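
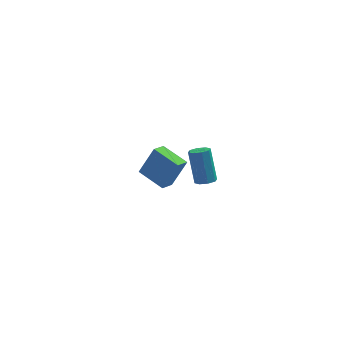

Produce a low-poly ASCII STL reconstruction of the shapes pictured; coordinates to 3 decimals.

solid 
facet normal -0.559 -0.759 0.334
outer loop
vertex 2.937 3.114 -2.21
vertex 1.653 4.284 -1.703
vertex 2.08 2.953 -4.01
endloop
endfacet
facet normal 0.710 -0.646 -0.280
outer loop
vertex 2.627 3.696 -4.337
vertex 2.937 3.114 -2.21
vertex 2.08 2.953 -4.01
endloop
endfacet
facet normal -0.558 -0.759 0.335
outer loop
vertex 2.08 2.953 -4.01
vertex 1.653 4.284 -1.703
vertex 0.795 4.122 -3.502
endloop
endfacet
facet normal -0.429 -0.080 -0.900
outer loop
vertex 0.795 4.122 -3.502
vertex 2.627 3.696 -4.337
vertex 2.08 2.953 -4.01
endloop
endfacet
facet normal 0.429 0.080 0.900
outer loop
vertex 2.937 3.114 -2.21
vertex 2.2 5.027 -2.03
vertex 1.653 4.284 -1.703
endloop
endfacet
facet normal 0.710 -0.646 -0.280
outer loop
vertex 3.485 3.858 -2.538
vertex 2.937 3.114 -2.21
vertex 2.627 3.696 -4.337
endloop
endfacet
facet normal 0.429 0.081 0.900
outer loop
vertex 3.485 3.858 -2.538
vertex 2.2 5.027 -2.03
vertex 2.937 3.114 -2.21
endloop
endfacet
facet normal -0.710 0.646 0.280
outer loop
vertex 1.653 4.284 -1.703
vertex 2.2 5.027 -2.03
vertex 0.795 4.122 -3.502
endloop
endfacet
facet normal -0.429 -0.081 -0.900
outer loop
vertex 1.343 4.866 -3.83
vertex 2.627 3.696 -4.337
vertex 0.795 4.122 -3.502
endloop
endfacet
facet normal -0.710 0.646 0.280
outer loop
vertex 0.795 4.122 -3.502
vertex 2.2 5.027 -2.03
vertex 1.343 4.866 -3.83
endloop
endfacet
facet normal 0.559 0.759 -0.335
outer loop
vertex 1.343 4.866 -3.83
vertex 3.485 3.858 -2.538
vertex 2.627 3.696 -4.337
endloop
endfacet
facet normal 0.559 0.759 -0.334
outer loop
vertex 2.2 5.027 -2.03
vertex 3.485 3.858 -2.538
vertex 1.343 4.866 -3.83
endloop
endfacet
facet normal 0.153 -0.387 -0.909
outer loop
vertex 4.602 -3.704 1.93
vertex 4.133 -3.41 1.726
vertex 4.709 -3.295 1.774
endloop
endfacet
facet normal 0.959 -0.163 0.230
outer loop
vertex 4.602 -3.704 1.93
vertex 4.709 -3.295 1.774
vertex 4.296 -2.925 3.758
endloop
endfacet
facet normal 0.959 -0.164 0.230
outer loop
vertex 4.296 -2.925 3.758
vertex 4.709 -3.295 1.774
vertex 4.404 -2.515 3.601
endloop
endfacet
facet normal -0.151 0.388 0.909
outer loop
vertex 4.296 -2.925 3.758
vertex 4.404 -2.515 3.601
vertex 3.827 -2.63 3.554
endloop
endfacet
facet normal 0.153 -0.388 -0.909
outer loop
vertex 4.709 -3.295 1.774
vertex 4.133 -3.41 1.726
vertex 4.48 -2.952 1.589
endloop
endfacet
facet normal 0.849 0.523 -0.081
outer loop
vertex 4.709 -3.295 1.774
vertex 4.48 -2.952 1.589
vertex 4.404 -2.515 3.601
endloop
endfacet
facet normal 0.847 0.525 -0.082
outer loop
vertex 4.404 -2.515 3.601
vertex 4.48 -2.952 1.589
vertex 4.174 -2.173 3.417
endloop
endfacet
facet normal -0.151 0.387 0.909
outer loop
vertex 4.404 -2.515 3.601
vertex 4.174 -2.173 3.417
vertex 3.827 -2.63 3.554
endloop
endfacet
facet normal 0.152 -0.387 -0.909
outer loop
vertex 4.48 -2.952 1.589
vertex 4.133 -3.41 1.726
vertex 4.047 -2.878 1.485
endloop
endfacet
facet normal 0.238 0.907 -0.347
outer loop
vertex 4.48 -2.952 1.589
vertex 4.047 -2.878 1.485
vertex 4.174 -2.173 3.417
endloop
endfacet
facet normal 0.238 0.907 -0.347
outer loop
vertex 4.174 -2.173 3.417
vertex 4.047 -2.878 1.485
vertex 3.741 -2.099 3.313
endloop
endfacet
facet normal -0.152 0.388 0.909
outer loop
vertex 4.174 -2.173 3.417
vertex 3.741 -2.099 3.313
vertex 3.827 -2.63 3.554
endloop
endfacet
facet normal 0.152 -0.387 -0.909
outer loop
vertex 4.047 -2.878 1.485
vertex 4.133 -3.41 1.726
vertex 3.664 -3.115 1.522
endloop
endfacet
facet normal -0.509 0.758 -0.408
outer loop
vertex 4.047 -2.878 1.485
vertex 3.664 -3.115 1.522
vertex 3.741 -2.099 3.313
endloop
endfacet
facet normal -0.509 0.758 -0.408
outer loop
vertex 3.741 -2.099 3.313
vertex 3.664 -3.115 1.522
vertex 3.358 -2.336 3.35
endloop
endfacet
facet normal -0.152 0.388 0.909
outer loop
vertex 3.741 -2.099 3.313
vertex 3.358 -2.336 3.35
vertex 3.827 -2.63 3.554
endloop
endfacet
facet normal 0.151 -0.388 -0.909
outer loop
vertex 3.664 -3.115 1.522
vertex 4.133 -3.41 1.726
vertex 3.556 -3.525 1.679
endloop
endfacet
facet normal -0.959 0.164 -0.231
outer loop
vertex 3.664 -3.115 1.522
vertex 3.556 -3.525 1.679
vertex 3.358 -2.336 3.35
endloop
endfacet
facet normal -0.959 0.163 -0.230
outer loop
vertex 3.358 -2.336 3.35
vertex 3.556 -3.525 1.679
vertex 3.251 -2.745 3.506
endloop
endfacet
facet normal -0.153 0.387 0.909
outer loop
vertex 3.358 -2.336 3.35
vertex 3.251 -2.745 3.506
vertex 3.827 -2.63 3.554
endloop
endfacet
facet normal 0.151 -0.387 -0.909
outer loop
vertex 3.556 -3.525 1.679
vertex 4.133 -3.41 1.726
vertex 3.786 -3.867 1.863
endloop
endfacet
facet normal -0.847 -0.525 0.083
outer loop
vertex 3.556 -3.525 1.679
vertex 3.786 -3.867 1.863
vertex 3.251 -2.745 3.506
endloop
endfacet
facet normal -0.849 -0.523 0.081
outer loop
vertex 3.251 -2.745 3.506
vertex 3.786 -3.867 1.863
vertex 3.48 -3.088 3.691
endloop
endfacet
facet normal -0.153 0.388 0.909
outer loop
vertex 3.251 -2.745 3.506
vertex 3.48 -3.088 3.691
vertex 3.827 -2.63 3.554
endloop
endfacet
facet normal 0.152 -0.388 -0.909
outer loop
vertex 3.786 -3.867 1.863
vertex 4.133 -3.41 1.726
vertex 4.219 -3.941 1.967
endloop
endfacet
facet normal -0.238 -0.907 0.347
outer loop
vertex 3.786 -3.867 1.863
vertex 4.219 -3.941 1.967
vertex 3.48 -3.088 3.691
endloop
endfacet
facet normal -0.238 -0.907 0.347
outer loop
vertex 3.48 -3.088 3.691
vertex 4.219 -3.941 1.967
vertex 3.913 -3.162 3.795
endloop
endfacet
facet normal -0.152 0.387 0.909
outer loop
vertex 3.48 -3.088 3.691
vertex 3.913 -3.162 3.795
vertex 3.827 -2.63 3.554
endloop
endfacet
facet normal 0.152 -0.388 -0.909
outer loop
vertex 4.219 -3.941 1.967
vertex 4.133 -3.41 1.726
vertex 4.602 -3.704 1.93
endloop
endfacet
facet normal 0.509 -0.758 0.408
outer loop
vertex 4.219 -3.941 1.967
vertex 4.602 -3.704 1.93
vertex 3.913 -3.162 3.795
endloop
endfacet
facet normal 0.509 -0.758 0.408
outer loop
vertex 3.913 -3.162 3.795
vertex 4.602 -3.704 1.93
vertex 4.296 -2.925 3.758
endloop
endfacet
facet normal -0.152 0.387 0.909
outer loop
vertex 3.913 -3.162 3.795
vertex 4.296 -2.925 3.758
vertex 3.827 -2.63 3.554
endloop
endfacet

endsolid


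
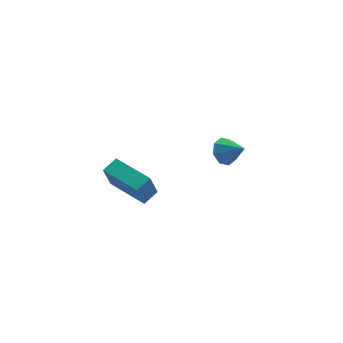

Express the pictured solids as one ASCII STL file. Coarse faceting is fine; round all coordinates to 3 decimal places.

solid 
facet normal -0.676 0.442 -0.590
outer loop
vertex 3.203 3.374 -3.561
vertex 2.666 3.362 -2.954
vertex 3.23 3.884 -3.21
endloop
endfacet
facet normal 0.969 0.102 -0.223
outer loop
vertex 3.203 3.374 -3.561
vertex 3.23 3.884 -3.21
vertex 3.594 2.758 -2.146
endloop
endfacet
facet normal -0.676 0.442 -0.590
outer loop
vertex 3.23 3.884 -3.21
vertex 2.666 3.362 -2.954
vertex 2.927 4.089 -2.709
endloop
endfacet
facet normal 0.808 0.521 0.275
outer loop
vertex 3.23 3.884 -3.21
vertex 2.927 4.089 -2.709
vertex 3.594 2.758 -2.146
endloop
endfacet
facet normal -0.676 0.442 -0.590
outer loop
vertex 2.927 4.089 -2.709
vertex 2.666 3.362 -2.954
vertex 2.471 3.868 -2.352
endloop
endfacet
facet normal 0.362 0.511 0.779
outer loop
vertex 2.927 4.089 -2.709
vertex 2.471 3.868 -2.352
vertex 3.594 2.758 -2.146
endloop
endfacet
facet normal -0.677 0.440 -0.589
outer loop
vertex 2.471 3.868 -2.352
vertex 2.666 3.362 -2.954
vertex 2.13 3.35 -2.347
endloop
endfacet
facet normal -0.104 0.078 0.991
outer loop
vertex 2.471 3.868 -2.352
vertex 2.13 3.35 -2.347
vertex 3.594 2.758 -2.146
endloop
endfacet
facet normal -0.677 0.440 -0.589
outer loop
vertex 2.13 3.35 -2.347
vertex 2.666 3.362 -2.954
vertex 2.103 2.84 -2.697
endloop
endfacet
facet normal -0.320 -0.524 0.789
outer loop
vertex 2.13 3.35 -2.347
vertex 2.103 2.84 -2.697
vertex 3.594 2.758 -2.146
endloop
endfacet
facet normal -0.677 0.440 -0.590
outer loop
vertex 2.103 2.84 -2.697
vertex 2.666 3.362 -2.954
vertex 2.406 2.635 -3.198
endloop
endfacet
facet normal -0.159 -0.944 0.290
outer loop
vertex 2.103 2.84 -2.697
vertex 2.406 2.635 -3.198
vertex 3.594 2.758 -2.146
endloop
endfacet
facet normal -0.677 0.440 -0.589
outer loop
vertex 2.406 2.635 -3.198
vertex 2.666 3.362 -2.954
vertex 2.861 2.856 -3.556
endloop
endfacet
facet normal 0.286 -0.934 -0.213
outer loop
vertex 2.406 2.635 -3.198
vertex 2.861 2.856 -3.556
vertex 3.594 2.758 -2.146
endloop
endfacet
facet normal -0.677 0.441 -0.590
outer loop
vertex 2.861 2.856 -3.556
vertex 2.666 3.362 -2.954
vertex 3.203 3.374 -3.561
endloop
endfacet
facet normal 0.753 -0.501 -0.426
outer loop
vertex 2.861 2.856 -3.556
vertex 3.203 3.374 -3.561
vertex 3.594 2.758 -2.146
endloop
endfacet
facet normal -0.750 0.661 0.031
outer loop
vertex -2.749 -2.255 0.658
vertex -2.195 -1.641 0.96
vertex -2.454 -1.857 -0.694
endloop
endfacet
facet normal -0.630 -0.697 -0.343
outer loop
vertex -0.865 -3.259 -0.76
vertex -2.749 -2.255 0.658
vertex -2.454 -1.857 -0.694
endloop
endfacet
facet normal -0.750 0.661 0.031
outer loop
vertex -2.454 -1.857 -0.694
vertex -2.195 -1.641 0.96
vertex -1.9 -1.243 -0.392
endloop
endfacet
facet normal 0.205 0.277 -0.939
outer loop
vertex -1.9 -1.243 -0.392
vertex -0.865 -3.259 -0.76
vertex -2.454 -1.857 -0.694
endloop
endfacet
facet normal -0.205 -0.277 0.939
outer loop
vertex -2.749 -2.255 0.658
vertex -0.606 -3.043 0.894
vertex -2.195 -1.641 0.96
endloop
endfacet
facet normal -0.630 -0.697 -0.343
outer loop
vertex -1.16 -3.657 0.592
vertex -2.749 -2.255 0.658
vertex -0.865 -3.259 -0.76
endloop
endfacet
facet normal -0.205 -0.277 0.939
outer loop
vertex -1.16 -3.657 0.592
vertex -0.606 -3.043 0.894
vertex -2.749 -2.255 0.658
endloop
endfacet
facet normal 0.630 0.697 0.343
outer loop
vertex -2.195 -1.641 0.96
vertex -0.606 -3.043 0.894
vertex -1.9 -1.243 -0.392
endloop
endfacet
facet normal 0.205 0.277 -0.939
outer loop
vertex -0.311 -2.645 -0.458
vertex -0.865 -3.259 -0.76
vertex -1.9 -1.243 -0.392
endloop
endfacet
facet normal 0.630 0.697 0.343
outer loop
vertex -1.9 -1.243 -0.392
vertex -0.606 -3.043 0.894
vertex -0.311 -2.645 -0.458
endloop
endfacet
facet normal 0.750 -0.661 -0.031
outer loop
vertex -0.311 -2.645 -0.458
vertex -1.16 -3.657 0.592
vertex -0.865 -3.259 -0.76
endloop
endfacet
facet normal 0.750 -0.661 -0.031
outer loop
vertex -0.606 -3.043 0.894
vertex -1.16 -3.657 0.592
vertex -0.311 -2.645 -0.458
endloop
endfacet

endsolid


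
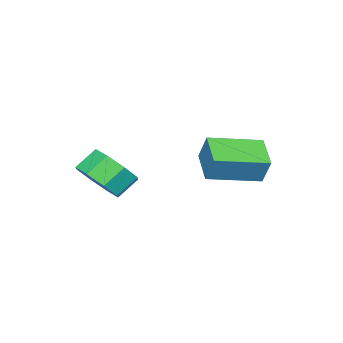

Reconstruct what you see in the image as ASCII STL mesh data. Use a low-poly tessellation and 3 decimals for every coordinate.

solid 
facet normal 0.694 -0.328 -0.640
outer loop
vertex 3.2 -2.521 2.991
vertex 2.446 -2.622 2.225
vertex 3.111 -1.833 2.542
endloop
endfacet
facet normal 0.711 0.446 0.543
outer loop
vertex 3.2 -2.521 2.991
vertex 3.111 -1.833 2.542
vertex 2.429 -2.157 3.702
endloop
endfacet
facet normal 0.711 0.446 0.543
outer loop
vertex 2.429 -2.157 3.702
vertex 3.111 -1.833 2.542
vertex 2.34 -1.469 3.253
endloop
endfacet
facet normal -0.694 0.328 0.640
outer loop
vertex 2.429 -2.157 3.702
vertex 2.34 -1.469 3.253
vertex 1.674 -2.258 2.935
endloop
endfacet
facet normal 0.694 -0.328 -0.641
outer loop
vertex 3.111 -1.833 2.542
vertex 2.446 -2.622 2.225
vertex 2.632 -1.606 1.907
endloop
endfacet
facet normal 0.427 0.904 0.001
outer loop
vertex 3.111 -1.833 2.542
vertex 2.632 -1.606 1.907
vertex 2.34 -1.469 3.253
endloop
endfacet
facet normal 0.426 0.905 0.000
outer loop
vertex 2.34 -1.469 3.253
vertex 2.632 -1.606 1.907
vertex 1.861 -1.243 2.618
endloop
endfacet
facet normal -0.694 0.328 0.641
outer loop
vertex 2.34 -1.469 3.253
vertex 1.861 -1.243 2.618
vertex 1.674 -2.258 2.935
endloop
endfacet
facet normal 0.695 -0.328 -0.640
outer loop
vertex 2.632 -1.606 1.907
vertex 2.446 -2.622 2.225
vertex 2.044 -1.975 1.458
endloop
endfacet
facet normal -0.108 0.833 -0.543
outer loop
vertex 2.632 -1.606 1.907
vertex 2.044 -1.975 1.458
vertex 1.861 -1.243 2.618
endloop
endfacet
facet normal -0.108 0.833 -0.543
outer loop
vertex 1.861 -1.243 2.618
vertex 2.044 -1.975 1.458
vertex 1.273 -1.612 2.169
endloop
endfacet
facet normal -0.695 0.328 0.640
outer loop
vertex 1.861 -1.243 2.618
vertex 1.273 -1.612 2.169
vertex 1.674 -2.258 2.935
endloop
endfacet
facet normal 0.695 -0.328 -0.640
outer loop
vertex 2.044 -1.975 1.458
vertex 2.446 -2.622 2.225
vertex 1.691 -2.723 1.458
endloop
endfacet
facet normal -0.579 0.273 -0.768
outer loop
vertex 2.044 -1.975 1.458
vertex 1.691 -2.723 1.458
vertex 1.273 -1.612 2.169
endloop
endfacet
facet normal -0.579 0.274 -0.768
outer loop
vertex 1.273 -1.612 2.169
vertex 1.691 -2.723 1.458
vertex 0.92 -2.359 2.169
endloop
endfacet
facet normal -0.694 0.328 0.640
outer loop
vertex 1.273 -1.612 2.169
vertex 0.92 -2.359 2.169
vertex 1.674 -2.258 2.935
endloop
endfacet
facet normal 0.694 -0.328 -0.640
outer loop
vertex 1.691 -2.723 1.458
vertex 2.446 -2.622 2.225
vertex 1.78 -3.411 1.907
endloop
endfacet
facet normal -0.711 -0.446 -0.543
outer loop
vertex 1.691 -2.723 1.458
vertex 1.78 -3.411 1.907
vertex 0.92 -2.359 2.169
endloop
endfacet
facet normal -0.711 -0.446 -0.543
outer loop
vertex 0.92 -2.359 2.169
vertex 1.78 -3.411 1.907
vertex 1.009 -3.047 2.618
endloop
endfacet
facet normal -0.694 0.328 0.640
outer loop
vertex 0.92 -2.359 2.169
vertex 1.009 -3.047 2.618
vertex 1.674 -2.258 2.935
endloop
endfacet
facet normal 0.694 -0.328 -0.641
outer loop
vertex 1.78 -3.411 1.907
vertex 2.446 -2.622 2.225
vertex 2.259 -3.637 2.542
endloop
endfacet
facet normal -0.427 -0.904 0.000
outer loop
vertex 1.78 -3.411 1.907
vertex 2.259 -3.637 2.542
vertex 1.009 -3.047 2.618
endloop
endfacet
facet normal -0.427 -0.904 -0.001
outer loop
vertex 1.009 -3.047 2.618
vertex 2.259 -3.637 2.542
vertex 1.488 -3.274 3.253
endloop
endfacet
facet normal -0.694 0.328 0.641
outer loop
vertex 1.009 -3.047 2.618
vertex 1.488 -3.274 3.253
vertex 1.674 -2.258 2.935
endloop
endfacet
facet normal 0.695 -0.328 -0.640
outer loop
vertex 2.259 -3.637 2.542
vertex 2.446 -2.622 2.225
vertex 2.847 -3.268 2.991
endloop
endfacet
facet normal 0.108 -0.833 0.543
outer loop
vertex 2.259 -3.637 2.542
vertex 2.847 -3.268 2.991
vertex 1.488 -3.274 3.253
endloop
endfacet
facet normal 0.108 -0.833 0.543
outer loop
vertex 1.488 -3.274 3.253
vertex 2.847 -3.268 2.991
vertex 2.076 -2.905 3.702
endloop
endfacet
facet normal -0.695 0.328 0.640
outer loop
vertex 1.488 -3.274 3.253
vertex 2.076 -2.905 3.702
vertex 1.674 -2.258 2.935
endloop
endfacet
facet normal 0.694 -0.328 -0.640
outer loop
vertex 2.847 -3.268 2.991
vertex 2.446 -2.622 2.225
vertex 3.2 -2.521 2.991
endloop
endfacet
facet normal 0.579 -0.274 0.768
outer loop
vertex 2.847 -3.268 2.991
vertex 3.2 -2.521 2.991
vertex 2.076 -2.905 3.702
endloop
endfacet
facet normal 0.579 -0.273 0.768
outer loop
vertex 2.076 -2.905 3.702
vertex 3.2 -2.521 2.991
vertex 2.429 -2.157 3.702
endloop
endfacet
facet normal -0.695 0.328 0.640
outer loop
vertex 2.076 -2.905 3.702
vertex 2.429 -2.157 3.702
vertex 1.674 -2.258 2.935
endloop
endfacet
facet normal -0.684 -0.632 0.363
outer loop
vertex -1.19 -0.215 3.708
vertex -2.765 1.274 3.333
vertex -1.361 -0.682 2.572
endloop
endfacet
facet normal 0.716 -0.677 0.170
outer loop
vertex -0.335 0.266 2.027
vertex -1.19 -0.215 3.708
vertex -1.361 -0.682 2.572
endloop
endfacet
facet normal -0.684 -0.632 0.364
outer loop
vertex -1.361 -0.682 2.572
vertex -2.765 1.274 3.333
vertex -2.937 0.807 2.197
endloop
endfacet
facet normal -0.138 -0.377 -0.916
outer loop
vertex -2.937 0.807 2.197
vertex -0.335 0.266 2.027
vertex -1.361 -0.682 2.572
endloop
endfacet
facet normal 0.138 0.377 0.916
outer loop
vertex -1.19 -0.215 3.708
vertex -1.739 2.222 2.788
vertex -2.765 1.274 3.333
endloop
endfacet
facet normal 0.716 -0.677 0.170
outer loop
vertex -0.163 0.733 3.163
vertex -1.19 -0.215 3.708
vertex -0.335 0.266 2.027
endloop
endfacet
facet normal 0.138 0.377 0.916
outer loop
vertex -0.163 0.733 3.163
vertex -1.739 2.222 2.788
vertex -1.19 -0.215 3.708
endloop
endfacet
facet normal -0.716 0.677 -0.170
outer loop
vertex -2.765 1.274 3.333
vertex -1.739 2.222 2.788
vertex -2.937 0.807 2.197
endloop
endfacet
facet normal -0.138 -0.377 -0.916
outer loop
vertex -1.91 1.755 1.652
vertex -0.335 0.266 2.027
vertex -2.937 0.807 2.197
endloop
endfacet
facet normal -0.716 0.677 -0.171
outer loop
vertex -2.937 0.807 2.197
vertex -1.739 2.222 2.788
vertex -1.91 1.755 1.652
endloop
endfacet
facet normal 0.684 0.632 -0.363
outer loop
vertex -1.91 1.755 1.652
vertex -0.163 0.733 3.163
vertex -0.335 0.266 2.027
endloop
endfacet
facet normal 0.684 0.633 -0.363
outer loop
vertex -1.739 2.222 2.788
vertex -0.163 0.733 3.163
vertex -1.91 1.755 1.652
endloop
endfacet

endsolid


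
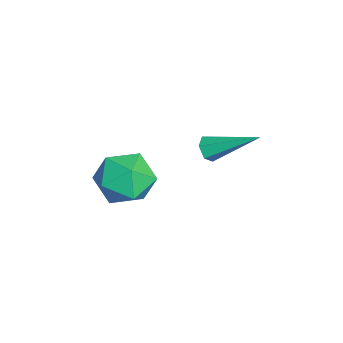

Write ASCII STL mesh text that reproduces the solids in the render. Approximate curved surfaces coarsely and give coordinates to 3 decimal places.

solid 
facet normal -0.267 -0.831 -0.488
outer loop
vertex 3.068 1.321 1.514
vertex 2.783 1.148 1.964
vertex 2.528 1.459 1.574
endloop
endfacet
facet normal 0.090 0.671 -0.736
outer loop
vertex 3.068 1.321 1.514
vertex 2.528 1.459 1.574
vertex 3.357 2.932 3.016
endloop
endfacet
facet normal -0.266 -0.831 -0.489
outer loop
vertex 2.528 1.459 1.574
vertex 2.783 1.148 1.964
vertex 2.244 1.285 2.024
endloop
endfacet
facet normal -0.741 0.634 -0.222
outer loop
vertex 2.528 1.459 1.574
vertex 2.244 1.285 2.024
vertex 3.357 2.932 3.016
endloop
endfacet
facet normal -0.266 -0.831 -0.489
outer loop
vertex 2.244 1.285 2.024
vertex 2.783 1.148 1.964
vertex 2.498 0.974 2.414
endloop
endfacet
facet normal -0.771 0.148 0.620
outer loop
vertex 2.244 1.285 2.024
vertex 2.498 0.974 2.414
vertex 3.357 2.932 3.016
endloop
endfacet
facet normal -0.267 -0.830 -0.490
outer loop
vertex 2.498 0.974 2.414
vertex 2.783 1.148 1.964
vertex 3.038 0.836 2.353
endloop
endfacet
facet normal 0.029 -0.306 0.952
outer loop
vertex 2.498 0.974 2.414
vertex 3.038 0.836 2.353
vertex 3.357 2.932 3.016
endloop
endfacet
facet normal -0.268 -0.830 -0.490
outer loop
vertex 3.038 0.836 2.353
vertex 2.783 1.148 1.964
vertex 3.322 1.01 1.903
endloop
endfacet
facet normal 0.858 -0.269 0.438
outer loop
vertex 3.038 0.836 2.353
vertex 3.322 1.01 1.903
vertex 3.357 2.932 3.016
endloop
endfacet
facet normal -0.268 -0.830 -0.489
outer loop
vertex 3.322 1.01 1.903
vertex 2.783 1.148 1.964
vertex 3.068 1.321 1.514
endloop
endfacet
facet normal 0.888 0.218 -0.405
outer loop
vertex 3.322 1.01 1.903
vertex 3.068 1.321 1.514
vertex 3.357 2.932 3.016
endloop
endfacet
facet normal 0.137 0.680 0.721
outer loop
vertex 3.914 -0.629 1.339
vertex 3.086 -1.207 2.042
vertex 4.274 -1.518 2.109
endloop
endfacet
facet normal 0.733 0.590 0.338
outer loop
vertex 3.914 -0.629 1.339
vertex 4.274 -1.518 2.109
vertex 4.748 -1.457 0.975
endloop
endfacet
facet normal 0.582 0.737 -0.344
outer loop
vertex 3.914 -0.629 1.339
vertex 4.748 -1.457 0.975
vertex 3.852 -1.108 0.207
endloop
endfacet
facet normal -0.107 0.918 -0.382
outer loop
vertex 3.914 -0.629 1.339
vertex 3.852 -1.108 0.207
vertex 2.825 -0.953 0.866
endloop
endfacet
facet normal -0.382 0.882 0.275
outer loop
vertex 3.914 -0.629 1.339
vertex 2.825 -0.953 0.866
vertex 3.086 -1.207 2.042
endloop
endfacet
facet normal 0.920 -0.098 0.379
outer loop
vertex 4.748 -1.457 0.975
vertex 4.274 -1.518 2.109
vertex 4.435 -2.547 1.454
endloop
endfacet
facet normal -0.044 0.048 0.998
outer loop
vertex 4.274 -1.518 2.109
vertex 3.086 -1.207 2.042
vertex 3.408 -2.392 2.113
endloop
endfacet
facet normal -0.884 0.376 0.277
outer loop
vertex 3.086 -1.207 2.042
vertex 2.825 -0.953 0.866
vertex 2.512 -2.043 1.345
endloop
endfacet
facet normal -0.440 0.432 -0.787
outer loop
vertex 2.825 -0.953 0.866
vertex 3.852 -1.108 0.207
vertex 2.986 -1.982 0.211
endloop
endfacet
facet normal 0.675 0.140 -0.724
outer loop
vertex 3.852 -1.108 0.207
vertex 4.748 -1.457 0.975
vertex 4.174 -2.293 0.278
endloop
endfacet
facet normal 0.107 -0.918 0.382
outer loop
vertex 3.346 -2.871 0.981
vertex 4.435 -2.547 1.454
vertex 3.408 -2.392 2.113
endloop
endfacet
facet normal -0.582 -0.737 0.344
outer loop
vertex 3.346 -2.871 0.981
vertex 3.408 -2.392 2.113
vertex 2.512 -2.043 1.345
endloop
endfacet
facet normal -0.733 -0.590 -0.338
outer loop
vertex 3.346 -2.871 0.981
vertex 2.512 -2.043 1.345
vertex 2.986 -1.982 0.211
endloop
endfacet
facet normal -0.137 -0.680 -0.721
outer loop
vertex 3.346 -2.871 0.981
vertex 2.986 -1.982 0.211
vertex 4.174 -2.293 0.278
endloop
endfacet
facet normal 0.382 -0.882 -0.275
outer loop
vertex 3.346 -2.871 0.981
vertex 4.174 -2.293 0.278
vertex 4.435 -2.547 1.454
endloop
endfacet
facet normal 0.440 -0.432 0.787
outer loop
vertex 3.408 -2.392 2.113
vertex 4.435 -2.547 1.454
vertex 4.274 -1.518 2.109
endloop
endfacet
facet normal -0.675 -0.140 0.724
outer loop
vertex 2.512 -2.043 1.345
vertex 3.408 -2.392 2.113
vertex 3.086 -1.207 2.042
endloop
endfacet
facet normal -0.920 0.098 -0.379
outer loop
vertex 2.986 -1.982 0.211
vertex 2.512 -2.043 1.345
vertex 2.825 -0.953 0.866
endloop
endfacet
facet normal 0.044 -0.048 -0.998
outer loop
vertex 4.174 -2.293 0.278
vertex 2.986 -1.982 0.211
vertex 3.852 -1.108 0.207
endloop
endfacet
facet normal 0.884 -0.376 -0.277
outer loop
vertex 4.435 -2.547 1.454
vertex 4.174 -2.293 0.278
vertex 4.748 -1.457 0.975
endloop
endfacet

endsolid


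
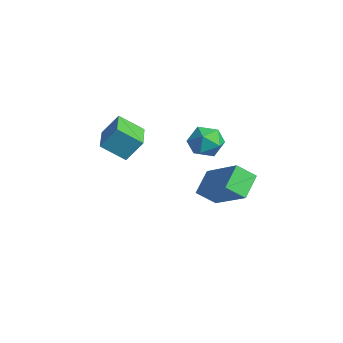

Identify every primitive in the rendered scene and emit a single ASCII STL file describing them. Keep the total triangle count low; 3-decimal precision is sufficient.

solid 
facet normal -0.515 0.677 0.525
outer loop
vertex -1.602 2.356 -2.573
vertex 0.068 2.702 -1.382
vertex -1.31 3.051 -3.183
endloop
endfacet
facet normal -0.803 -0.165 -0.573
outer loop
vertex -0.708 2.258 -3.798
vertex -1.602 2.356 -2.573
vertex -1.31 3.051 -3.183
endloop
endfacet
facet normal -0.515 0.678 0.525
outer loop
vertex -1.31 3.051 -3.183
vertex 0.068 2.702 -1.382
vertex 0.36 3.397 -1.993
endloop
endfacet
facet normal 0.300 0.716 -0.630
outer loop
vertex 0.36 3.397 -1.993
vertex -0.708 2.258 -3.798
vertex -1.31 3.051 -3.183
endloop
endfacet
facet normal -0.301 -0.716 0.630
outer loop
vertex -1.602 2.356 -2.573
vertex 0.67 1.909 -1.997
vertex 0.068 2.702 -1.382
endloop
endfacet
facet normal -0.803 -0.166 -0.573
outer loop
vertex -1.0 1.563 -3.187
vertex -1.602 2.356 -2.573
vertex -0.708 2.258 -3.798
endloop
endfacet
facet normal -0.301 -0.716 0.630
outer loop
vertex -1.0 1.563 -3.187
vertex 0.67 1.909 -1.997
vertex -1.602 2.356 -2.573
endloop
endfacet
facet normal 0.803 0.166 0.572
outer loop
vertex 0.068 2.702 -1.382
vertex 0.67 1.909 -1.997
vertex 0.36 3.397 -1.993
endloop
endfacet
facet normal 0.301 0.716 -0.630
outer loop
vertex 0.962 2.604 -2.607
vertex -0.708 2.258 -3.798
vertex 0.36 3.397 -1.993
endloop
endfacet
facet normal 0.803 0.166 0.573
outer loop
vertex 0.36 3.397 -1.993
vertex 0.67 1.909 -1.997
vertex 0.962 2.604 -2.607
endloop
endfacet
facet normal 0.515 -0.678 -0.525
outer loop
vertex 0.962 2.604 -2.607
vertex -1.0 1.563 -3.187
vertex -0.708 2.258 -3.798
endloop
endfacet
facet normal 0.515 -0.677 -0.525
outer loop
vertex 0.67 1.909 -1.997
vertex -1.0 1.563 -3.187
vertex 0.962 2.604 -2.607
endloop
endfacet
facet normal 0.067 -0.017 0.998
outer loop
vertex 0.593 1.621 1.139
vertex 0.065 1.064 1.165
vertex 0.81 0.885 1.112
endloop
endfacet
facet normal 0.689 0.177 0.703
outer loop
vertex 0.593 1.621 1.139
vertex 0.81 0.885 1.112
vertex 1.146 1.401 0.653
endloop
endfacet
facet normal 0.573 0.759 0.308
outer loop
vertex 0.593 1.621 1.139
vertex 1.146 1.401 0.653
vertex 0.609 1.899 0.424
endloop
endfacet
facet normal -0.119 0.926 0.357
outer loop
vertex 0.593 1.621 1.139
vertex 0.609 1.899 0.424
vertex -0.059 1.691 0.74
endloop
endfacet
facet normal -0.432 0.446 0.784
outer loop
vertex 0.593 1.621 1.139
vertex -0.059 1.691 0.74
vertex 0.065 1.064 1.165
endloop
endfacet
facet normal 0.899 -0.348 0.267
outer loop
vertex 1.146 1.401 0.653
vertex 0.81 0.885 1.112
vertex 0.959 0.709 0.38
endloop
endfacet
facet normal -0.106 -0.661 0.743
outer loop
vertex 0.81 0.885 1.112
vertex 0.065 1.064 1.165
vertex 0.291 0.501 0.696
endloop
endfacet
facet normal -0.913 0.090 0.398
outer loop
vertex 0.065 1.064 1.165
vertex -0.059 1.691 0.74
vertex -0.246 0.999 0.467
endloop
endfacet
facet normal -0.407 0.866 -0.291
outer loop
vertex -0.059 1.691 0.74
vertex 0.609 1.899 0.424
vertex 0.09 1.515 0.008
endloop
endfacet
facet normal 0.711 0.596 -0.372
outer loop
vertex 0.609 1.899 0.424
vertex 1.146 1.401 0.653
vertex 0.835 1.336 -0.045
endloop
endfacet
facet normal 0.119 -0.926 -0.357
outer loop
vertex 0.307 0.779 -0.019
vertex 0.959 0.709 0.38
vertex 0.291 0.501 0.696
endloop
endfacet
facet normal -0.573 -0.759 -0.308
outer loop
vertex 0.307 0.779 -0.019
vertex 0.291 0.501 0.696
vertex -0.246 0.999 0.467
endloop
endfacet
facet normal -0.689 -0.177 -0.703
outer loop
vertex 0.307 0.779 -0.019
vertex -0.246 0.999 0.467
vertex 0.09 1.515 0.008
endloop
endfacet
facet normal -0.067 0.017 -0.998
outer loop
vertex 0.307 0.779 -0.019
vertex 0.09 1.515 0.008
vertex 0.835 1.336 -0.045
endloop
endfacet
facet normal 0.432 -0.446 -0.784
outer loop
vertex 0.307 0.779 -0.019
vertex 0.835 1.336 -0.045
vertex 0.959 0.709 0.38
endloop
endfacet
facet normal 0.407 -0.866 0.291
outer loop
vertex 0.291 0.501 0.696
vertex 0.959 0.709 0.38
vertex 0.81 0.885 1.112
endloop
endfacet
facet normal -0.711 -0.596 0.372
outer loop
vertex -0.246 0.999 0.467
vertex 0.291 0.501 0.696
vertex 0.065 1.064 1.165
endloop
endfacet
facet normal -0.899 0.348 -0.267
outer loop
vertex 0.09 1.515 0.008
vertex -0.246 0.999 0.467
vertex -0.059 1.691 0.74
endloop
endfacet
facet normal 0.106 0.661 -0.743
outer loop
vertex 0.835 1.336 -0.045
vertex 0.09 1.515 0.008
vertex 0.609 1.899 0.424
endloop
endfacet
facet normal 0.913 -0.090 -0.398
outer loop
vertex 0.959 0.709 0.38
vertex 0.835 1.336 -0.045
vertex 1.146 1.401 0.653
endloop
endfacet
facet normal -0.883 0.462 -0.081
outer loop
vertex -1.121 -1.514 1.809
vertex -0.646 -0.725 1.136
vertex -1.346 -2.091 0.973
endloop
endfacet
facet normal -0.417 -0.692 0.590
outer loop
vertex -0.154 -2.715 1.084
vertex -1.121 -1.514 1.809
vertex -1.346 -2.091 0.973
endloop
endfacet
facet normal -0.883 0.462 -0.081
outer loop
vertex -1.346 -2.091 0.973
vertex -0.646 -0.725 1.136
vertex -0.871 -1.302 0.301
endloop
endfacet
facet normal -0.216 -0.555 -0.804
outer loop
vertex -0.871 -1.302 0.301
vertex -0.154 -2.715 1.084
vertex -1.346 -2.091 0.973
endloop
endfacet
facet normal 0.216 0.555 0.803
outer loop
vertex -1.121 -1.514 1.809
vertex 0.546 -1.349 1.247
vertex -0.646 -0.725 1.136
endloop
endfacet
facet normal -0.416 -0.692 0.590
outer loop
vertex 0.071 -2.138 1.919
vertex -1.121 -1.514 1.809
vertex -0.154 -2.715 1.084
endloop
endfacet
facet normal 0.216 0.554 0.804
outer loop
vertex 0.071 -2.138 1.919
vertex 0.546 -1.349 1.247
vertex -1.121 -1.514 1.809
endloop
endfacet
facet normal 0.417 0.691 -0.590
outer loop
vertex -0.646 -0.725 1.136
vertex 0.546 -1.349 1.247
vertex -0.871 -1.302 0.301
endloop
endfacet
facet normal -0.216 -0.555 -0.803
outer loop
vertex 0.321 -1.926 0.411
vertex -0.154 -2.715 1.084
vertex -0.871 -1.302 0.301
endloop
endfacet
facet normal 0.417 0.692 -0.590
outer loop
vertex -0.871 -1.302 0.301
vertex 0.546 -1.349 1.247
vertex 0.321 -1.926 0.411
endloop
endfacet
facet normal 0.883 -0.462 0.081
outer loop
vertex 0.321 -1.926 0.411
vertex 0.071 -2.138 1.919
vertex -0.154 -2.715 1.084
endloop
endfacet
facet normal 0.883 -0.462 0.081
outer loop
vertex 0.546 -1.349 1.247
vertex 0.071 -2.138 1.919
vertex 0.321 -1.926 0.411
endloop
endfacet

endsolid


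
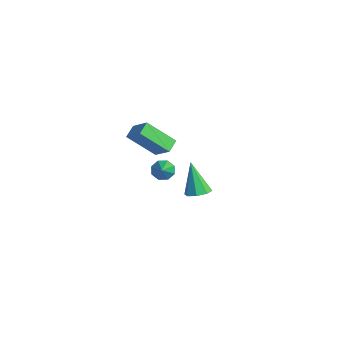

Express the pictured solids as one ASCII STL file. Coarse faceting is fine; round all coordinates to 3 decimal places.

solid 
facet normal -0.771 -0.226 -0.595
outer loop
vertex -4.413 0.57 2.938
vertex -3.712 1.973 1.496
vertex -3.928 -0.069 2.552
endloop
endfacet
facet normal -0.329 -0.658 0.677
outer loop
vertex -2.848 0.247 3.384
vertex -4.413 0.57 2.938
vertex -3.928 -0.069 2.552
endloop
endfacet
facet normal -0.771 -0.226 -0.595
outer loop
vertex -3.928 -0.069 2.552
vertex -3.712 1.973 1.496
vertex -3.227 1.334 1.11
endloop
endfacet
facet normal 0.544 -0.718 -0.434
outer loop
vertex -3.227 1.334 1.11
vertex -2.848 0.247 3.384
vertex -3.928 -0.069 2.552
endloop
endfacet
facet normal -0.544 0.718 0.434
outer loop
vertex -4.413 0.57 2.938
vertex -2.632 2.289 2.328
vertex -3.712 1.973 1.496
endloop
endfacet
facet normal -0.329 -0.658 0.677
outer loop
vertex -3.333 0.886 3.77
vertex -4.413 0.57 2.938
vertex -2.848 0.247 3.384
endloop
endfacet
facet normal -0.544 0.718 0.434
outer loop
vertex -3.333 0.886 3.77
vertex -2.632 2.289 2.328
vertex -4.413 0.57 2.938
endloop
endfacet
facet normal 0.329 0.658 -0.677
outer loop
vertex -3.712 1.973 1.496
vertex -2.632 2.289 2.328
vertex -3.227 1.334 1.11
endloop
endfacet
facet normal 0.544 -0.718 -0.434
outer loop
vertex -2.147 1.65 1.942
vertex -2.848 0.247 3.384
vertex -3.227 1.334 1.11
endloop
endfacet
facet normal 0.329 0.658 -0.677
outer loop
vertex -3.227 1.334 1.11
vertex -2.632 2.289 2.328
vertex -2.147 1.65 1.942
endloop
endfacet
facet normal 0.771 0.226 0.595
outer loop
vertex -2.147 1.65 1.942
vertex -3.333 0.886 3.77
vertex -2.848 0.247 3.384
endloop
endfacet
facet normal 0.771 0.226 0.595
outer loop
vertex -2.632 2.289 2.328
vertex -3.333 0.886 3.77
vertex -2.147 1.65 1.942
endloop
endfacet
facet normal 0.393 0.027 -0.919
outer loop
vertex 4.382 0.59 3.17
vertex 3.739 0.428 2.89
vertex 4.083 1.038 3.055
endloop
endfacet
facet normal 0.578 0.542 0.610
outer loop
vertex 4.382 0.59 3.17
vertex 4.083 1.038 3.055
vertex 2.961 0.372 4.71
endloop
endfacet
facet normal 0.392 0.028 -0.919
outer loop
vertex 4.083 1.038 3.055
vertex 3.739 0.428 2.89
vertex 3.582 1.129 2.844
endloop
endfacet
facet normal 0.009 0.926 0.378
outer loop
vertex 4.083 1.038 3.055
vertex 3.582 1.129 2.844
vertex 2.961 0.372 4.71
endloop
endfacet
facet normal 0.392 0.027 -0.919
outer loop
vertex 3.582 1.129 2.844
vertex 3.739 0.428 2.89
vertex 3.173 0.809 2.66
endloop
endfacet
facet normal -0.640 0.762 0.096
outer loop
vertex 3.582 1.129 2.844
vertex 3.173 0.809 2.66
vertex 2.961 0.372 4.71
endloop
endfacet
facet normal 0.393 0.028 -0.919
outer loop
vertex 3.173 0.809 2.66
vertex 3.739 0.428 2.89
vertex 3.095 0.265 2.61
endloop
endfacet
facet normal -0.986 0.148 -0.070
outer loop
vertex 3.173 0.809 2.66
vertex 3.095 0.265 2.61
vertex 2.961 0.372 4.71
endloop
endfacet
facet normal 0.392 0.029 -0.919
outer loop
vertex 3.095 0.265 2.61
vertex 3.739 0.428 2.89
vertex 3.395 -0.183 2.724
endloop
endfacet
facet normal -0.828 -0.561 -0.024
outer loop
vertex 3.095 0.265 2.61
vertex 3.395 -0.183 2.724
vertex 2.961 0.372 4.71
endloop
endfacet
facet normal 0.394 0.028 -0.919
outer loop
vertex 3.395 -0.183 2.724
vertex 3.739 0.428 2.89
vertex 3.896 -0.274 2.936
endloop
endfacet
facet normal -0.259 -0.943 0.207
outer loop
vertex 3.395 -0.183 2.724
vertex 3.896 -0.274 2.936
vertex 2.961 0.372 4.71
endloop
endfacet
facet normal 0.392 0.027 -0.920
outer loop
vertex 3.896 -0.274 2.936
vertex 3.739 0.428 2.89
vertex 4.305 0.047 3.12
endloop
endfacet
facet normal 0.391 -0.779 0.490
outer loop
vertex 3.896 -0.274 2.936
vertex 4.305 0.047 3.12
vertex 2.961 0.372 4.71
endloop
endfacet
facet normal 0.393 0.029 -0.919
outer loop
vertex 4.305 0.047 3.12
vertex 3.739 0.428 2.89
vertex 4.382 0.59 3.17
endloop
endfacet
facet normal 0.736 -0.165 0.656
outer loop
vertex 4.305 0.047 3.12
vertex 4.382 0.59 3.17
vertex 2.961 0.372 4.71
endloop
endfacet
facet normal -0.719 0.385 -0.579
outer loop
vertex -2.014 1.904 0.148
vertex -2.434 1.403 0.336
vertex -2.291 2.024 0.572
endloop
endfacet
facet normal 0.683 0.686 0.252
outer loop
vertex -2.014 1.904 0.148
vertex -2.291 2.024 0.572
vertex -1.306 0.797 1.244
endloop
endfacet
facet normal -0.719 0.385 -0.578
outer loop
vertex -2.291 2.024 0.572
vertex -2.434 1.403 0.336
vertex -2.651 1.781 0.858
endloop
endfacet
facet normal 0.213 0.595 0.775
outer loop
vertex -2.291 2.024 0.572
vertex -2.651 1.781 0.858
vertex -1.306 0.797 1.244
endloop
endfacet
facet normal -0.718 0.386 -0.578
outer loop
vertex -2.651 1.781 0.858
vertex -2.434 1.403 0.336
vertex -2.885 1.316 0.838
endloop
endfacet
facet normal -0.226 0.072 0.971
outer loop
vertex -2.651 1.781 0.858
vertex -2.885 1.316 0.838
vertex -1.306 0.797 1.244
endloop
endfacet
facet normal -0.719 0.385 -0.579
outer loop
vertex -2.885 1.316 0.838
vertex -2.434 1.403 0.336
vertex -2.854 0.902 0.524
endloop
endfacet
facet normal -0.376 -0.578 0.724
outer loop
vertex -2.885 1.316 0.838
vertex -2.854 0.902 0.524
vertex -1.306 0.797 1.244
endloop
endfacet
facet normal -0.719 0.386 -0.578
outer loop
vertex -2.854 0.902 0.524
vertex -2.434 1.403 0.336
vertex -2.578 0.781 0.1
endloop
endfacet
facet normal -0.150 -0.972 0.180
outer loop
vertex -2.854 0.902 0.524
vertex -2.578 0.781 0.1
vertex -1.306 0.797 1.244
endloop
endfacet
facet normal -0.719 0.386 -0.578
outer loop
vertex -2.578 0.781 0.1
vertex -2.434 1.403 0.336
vertex -2.217 1.025 -0.186
endloop
endfacet
facet normal 0.322 -0.881 -0.346
outer loop
vertex -2.578 0.781 0.1
vertex -2.217 1.025 -0.186
vertex -1.306 0.797 1.244
endloop
endfacet
facet normal -0.719 0.385 -0.578
outer loop
vertex -2.217 1.025 -0.186
vertex -2.434 1.403 0.336
vertex -1.984 1.49 -0.166
endloop
endfacet
facet normal 0.761 -0.358 -0.542
outer loop
vertex -2.217 1.025 -0.186
vertex -1.984 1.49 -0.166
vertex -1.306 0.797 1.244
endloop
endfacet
facet normal -0.719 0.386 -0.578
outer loop
vertex -1.984 1.49 -0.166
vertex -2.434 1.403 0.336
vertex -2.014 1.904 0.148
endloop
endfacet
facet normal 0.910 0.290 -0.295
outer loop
vertex -1.984 1.49 -0.166
vertex -2.014 1.904 0.148
vertex -1.306 0.797 1.244
endloop
endfacet

endsolid


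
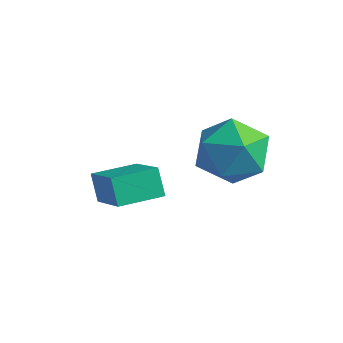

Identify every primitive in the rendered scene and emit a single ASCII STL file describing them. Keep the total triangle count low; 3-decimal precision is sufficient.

solid 
facet normal -0.527 -0.849 0.020
outer loop
vertex -0.669 -4.384 -2.974
vertex -1.849 -3.676 -4.006
vertex -0.258 -4.655 -3.631
endloop
endfacet
facet normal 0.686 -0.412 0.599
outer loop
vertex 0.369 -3.644 -3.654
vertex -0.669 -4.384 -2.974
vertex -0.258 -4.655 -3.631
endloop
endfacet
facet normal -0.527 -0.849 0.020
outer loop
vertex -0.258 -4.655 -3.631
vertex -1.849 -3.676 -4.006
vertex -1.439 -3.946 -4.662
endloop
endfacet
facet normal 0.501 -0.329 -0.800
outer loop
vertex -1.439 -3.946 -4.662
vertex 0.369 -3.644 -3.654
vertex -0.258 -4.655 -3.631
endloop
endfacet
facet normal -0.502 0.329 0.800
outer loop
vertex -0.669 -4.384 -2.974
vertex -1.222 -2.665 -4.029
vertex -1.849 -3.676 -4.006
endloop
endfacet
facet normal 0.686 -0.413 0.599
outer loop
vertex -0.041 -3.374 -2.998
vertex -0.669 -4.384 -2.974
vertex 0.369 -3.644 -3.654
endloop
endfacet
facet normal -0.500 0.330 0.800
outer loop
vertex -0.041 -3.374 -2.998
vertex -1.222 -2.665 -4.029
vertex -0.669 -4.384 -2.974
endloop
endfacet
facet normal -0.687 0.412 -0.599
outer loop
vertex -1.849 -3.676 -4.006
vertex -1.222 -2.665 -4.029
vertex -1.439 -3.946 -4.662
endloop
endfacet
facet normal 0.501 -0.331 -0.800
outer loop
vertex -0.811 -2.936 -4.686
vertex 0.369 -3.644 -3.654
vertex -1.439 -3.946 -4.662
endloop
endfacet
facet normal -0.686 0.412 -0.599
outer loop
vertex -1.439 -3.946 -4.662
vertex -1.222 -2.665 -4.029
vertex -0.811 -2.936 -4.686
endloop
endfacet
facet normal 0.527 0.849 -0.020
outer loop
vertex -0.811 -2.936 -4.686
vertex -0.041 -3.374 -2.998
vertex 0.369 -3.644 -3.654
endloop
endfacet
facet normal 0.528 0.849 -0.020
outer loop
vertex -1.222 -2.665 -4.029
vertex -0.041 -3.374 -2.998
vertex -0.811 -2.936 -4.686
endloop
endfacet
facet normal 0.023 0.791 0.611
outer loop
vertex 0.864 -1.161 -2.563
vertex 0.96 -1.79 -1.753
vertex 1.8 -1.441 -2.236
endloop
endfacet
facet normal 0.295 0.955 -0.028
outer loop
vertex 0.864 -1.161 -2.563
vertex 1.8 -1.441 -2.236
vertex 1.595 -1.407 -3.246
endloop
endfacet
facet normal -0.206 0.829 -0.519
outer loop
vertex 0.864 -1.161 -2.563
vertex 1.595 -1.407 -3.246
vertex 0.629 -1.735 -3.386
endloop
endfacet
facet normal -0.788 0.587 -0.185
outer loop
vertex 0.864 -1.161 -2.563
vertex 0.629 -1.735 -3.386
vertex 0.236 -1.972 -2.463
endloop
endfacet
facet normal -0.646 0.564 0.514
outer loop
vertex 0.864 -1.161 -2.563
vertex 0.236 -1.972 -2.463
vertex 0.96 -1.79 -1.753
endloop
endfacet
facet normal 0.843 0.516 -0.154
outer loop
vertex 1.595 -1.407 -3.246
vertex 1.8 -1.441 -2.236
vertex 2.144 -2.188 -2.857
endloop
endfacet
facet normal 0.402 0.250 0.881
outer loop
vertex 1.8 -1.441 -2.236
vertex 0.96 -1.79 -1.753
vertex 1.751 -2.425 -1.934
endloop
endfacet
facet normal -0.680 -0.118 0.724
outer loop
vertex 0.96 -1.79 -1.753
vertex 0.236 -1.972 -2.463
vertex 0.785 -2.753 -2.074
endloop
endfacet
facet normal -0.910 -0.080 -0.408
outer loop
vertex 0.236 -1.972 -2.463
vertex 0.629 -1.735 -3.386
vertex 0.58 -2.719 -3.084
endloop
endfacet
facet normal 0.032 0.311 -0.950
outer loop
vertex 0.629 -1.735 -3.386
vertex 1.595 -1.407 -3.246
vertex 1.42 -2.37 -3.567
endloop
endfacet
facet normal 0.788 -0.587 0.185
outer loop
vertex 1.516 -2.999 -2.757
vertex 2.144 -2.188 -2.857
vertex 1.751 -2.425 -1.934
endloop
endfacet
facet normal 0.206 -0.829 0.519
outer loop
vertex 1.516 -2.999 -2.757
vertex 1.751 -2.425 -1.934
vertex 0.785 -2.753 -2.074
endloop
endfacet
facet normal -0.295 -0.955 0.028
outer loop
vertex 1.516 -2.999 -2.757
vertex 0.785 -2.753 -2.074
vertex 0.58 -2.719 -3.084
endloop
endfacet
facet normal -0.023 -0.791 -0.611
outer loop
vertex 1.516 -2.999 -2.757
vertex 0.58 -2.719 -3.084
vertex 1.42 -2.37 -3.567
endloop
endfacet
facet normal 0.646 -0.564 -0.514
outer loop
vertex 1.516 -2.999 -2.757
vertex 1.42 -2.37 -3.567
vertex 2.144 -2.188 -2.857
endloop
endfacet
facet normal 0.910 0.080 0.408
outer loop
vertex 1.751 -2.425 -1.934
vertex 2.144 -2.188 -2.857
vertex 1.8 -1.441 -2.236
endloop
endfacet
facet normal -0.032 -0.311 0.950
outer loop
vertex 0.785 -2.753 -2.074
vertex 1.751 -2.425 -1.934
vertex 0.96 -1.79 -1.753
endloop
endfacet
facet normal -0.843 -0.516 0.154
outer loop
vertex 0.58 -2.719 -3.084
vertex 0.785 -2.753 -2.074
vertex 0.236 -1.972 -2.463
endloop
endfacet
facet normal -0.402 -0.250 -0.881
outer loop
vertex 1.42 -2.37 -3.567
vertex 0.58 -2.719 -3.084
vertex 0.629 -1.735 -3.386
endloop
endfacet
facet normal 0.680 0.118 -0.724
outer loop
vertex 2.144 -2.188 -2.857
vertex 1.42 -2.37 -3.567
vertex 1.595 -1.407 -3.246
endloop
endfacet

endsolid


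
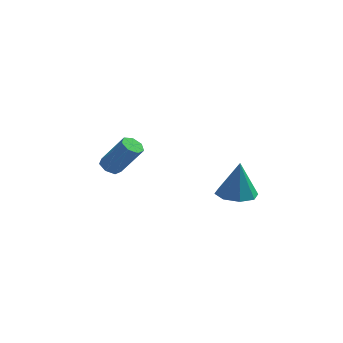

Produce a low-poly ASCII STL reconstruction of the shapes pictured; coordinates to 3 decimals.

solid 
facet normal -0.597 0.069 -0.799
outer loop
vertex -3.089 -0.608 0.746
vertex -3.49 -0.734 1.035
vertex -3.303 -0.27 0.935
endloop
endfacet
facet normal 0.640 0.642 -0.423
outer loop
vertex -3.089 -0.608 0.746
vertex -3.303 -0.27 0.935
vertex -2.109 -0.72 2.057
endloop
endfacet
facet normal 0.639 0.643 -0.422
outer loop
vertex -2.109 -0.72 2.057
vertex -3.303 -0.27 0.935
vertex -2.324 -0.382 2.246
endloop
endfacet
facet normal 0.596 -0.068 0.800
outer loop
vertex -2.109 -0.72 2.057
vertex -2.324 -0.382 2.246
vertex -2.51 -0.846 2.345
endloop
endfacet
facet normal -0.597 0.068 -0.799
outer loop
vertex -3.303 -0.27 0.935
vertex -3.49 -0.734 1.035
vertex -3.658 -0.282 1.199
endloop
endfacet
facet normal 0.019 0.997 0.071
outer loop
vertex -3.303 -0.27 0.935
vertex -3.658 -0.282 1.199
vertex -2.324 -0.382 2.246
endloop
endfacet
facet normal 0.019 0.997 0.071
outer loop
vertex -2.324 -0.382 2.246
vertex -3.658 -0.282 1.199
vertex -2.679 -0.394 2.51
endloop
endfacet
facet normal 0.597 -0.069 0.799
outer loop
vertex -2.324 -0.382 2.246
vertex -2.679 -0.394 2.51
vertex -2.51 -0.846 2.345
endloop
endfacet
facet normal -0.597 0.068 -0.800
outer loop
vertex -3.658 -0.282 1.199
vertex -3.49 -0.734 1.035
vertex -3.886 -0.634 1.339
endloop
endfacet
facet normal -0.615 0.601 0.510
outer loop
vertex -3.658 -0.282 1.199
vertex -3.886 -0.634 1.339
vertex -2.679 -0.394 2.51
endloop
endfacet
facet normal -0.615 0.601 0.510
outer loop
vertex -2.679 -0.394 2.51
vertex -3.886 -0.634 1.339
vertex -2.907 -0.746 2.65
endloop
endfacet
facet normal 0.597 -0.069 0.799
outer loop
vertex -2.679 -0.394 2.51
vertex -2.907 -0.746 2.65
vertex -2.51 -0.846 2.345
endloop
endfacet
facet normal -0.597 0.069 -0.800
outer loop
vertex -3.886 -0.634 1.339
vertex -3.49 -0.734 1.035
vertex -3.816 -1.062 1.25
endloop
endfacet
facet normal -0.787 -0.246 0.566
outer loop
vertex -3.886 -0.634 1.339
vertex -3.816 -1.062 1.25
vertex -2.907 -0.746 2.65
endloop
endfacet
facet normal -0.786 -0.248 0.566
outer loop
vertex -2.907 -0.746 2.65
vertex -3.816 -1.062 1.25
vertex -2.836 -1.174 2.561
endloop
endfacet
facet normal 0.597 -0.067 0.799
outer loop
vertex -2.907 -0.746 2.65
vertex -2.836 -1.174 2.561
vertex -2.51 -0.846 2.345
endloop
endfacet
facet normal -0.596 0.068 -0.800
outer loop
vertex -3.816 -1.062 1.25
vertex -3.49 -0.734 1.035
vertex -3.5 -1.243 0.999
endloop
endfacet
facet normal -0.366 -0.910 0.196
outer loop
vertex -3.816 -1.062 1.25
vertex -3.5 -1.243 0.999
vertex -2.836 -1.174 2.561
endloop
endfacet
facet normal -0.365 -0.910 0.196
outer loop
vertex -2.836 -1.174 2.561
vertex -3.5 -1.243 0.999
vertex -2.52 -1.355 2.309
endloop
endfacet
facet normal 0.598 -0.068 0.799
outer loop
vertex -2.836 -1.174 2.561
vertex -2.52 -1.355 2.309
vertex -2.51 -0.846 2.345
endloop
endfacet
facet normal -0.597 0.068 -0.799
outer loop
vertex -3.5 -1.243 0.999
vertex -3.49 -0.734 1.035
vertex -3.176 -1.041 0.774
endloop
endfacet
facet normal 0.329 -0.887 -0.322
outer loop
vertex -3.5 -1.243 0.999
vertex -3.176 -1.041 0.774
vertex -2.52 -1.355 2.309
endloop
endfacet
facet normal 0.331 -0.887 -0.323
outer loop
vertex -2.52 -1.355 2.309
vertex -3.176 -1.041 0.774
vertex -2.197 -1.153 2.085
endloop
endfacet
facet normal 0.597 -0.068 0.799
outer loop
vertex -2.52 -1.355 2.309
vertex -2.197 -1.153 2.085
vertex -2.51 -0.846 2.345
endloop
endfacet
facet normal -0.597 0.068 -0.799
outer loop
vertex -3.176 -1.041 0.774
vertex -3.49 -0.734 1.035
vertex -3.089 -0.608 0.746
endloop
endfacet
facet normal 0.778 -0.195 -0.597
outer loop
vertex -3.176 -1.041 0.774
vertex -3.089 -0.608 0.746
vertex -2.197 -1.153 2.085
endloop
endfacet
facet normal 0.777 -0.197 -0.598
outer loop
vertex -2.197 -1.153 2.085
vertex -3.089 -0.608 0.746
vertex -2.109 -0.72 2.057
endloop
endfacet
facet normal 0.596 -0.069 0.800
outer loop
vertex -2.197 -1.153 2.085
vertex -2.109 -0.72 2.057
vertex -2.51 -0.846 2.345
endloop
endfacet
facet normal -0.085 0.009 -0.996
outer loop
vertex 2.424 -0.648 0.358
vertex 1.68 -1.013 0.418
vertex 1.95 -0.228 0.402
endloop
endfacet
facet normal 0.634 0.676 0.375
outer loop
vertex 2.424 -0.648 0.358
vertex 1.95 -0.228 0.402
vertex 1.82 -1.027 2.062
endloop
endfacet
facet normal -0.084 0.009 -0.996
outer loop
vertex 1.95 -0.228 0.402
vertex 1.68 -1.013 0.418
vertex 1.318 -0.267 0.455
endloop
endfacet
facet normal -0.019 0.901 0.432
outer loop
vertex 1.95 -0.228 0.402
vertex 1.318 -0.267 0.455
vertex 1.82 -1.027 2.062
endloop
endfacet
facet normal -0.085 0.008 -0.996
outer loop
vertex 1.318 -0.267 0.455
vertex 1.68 -1.013 0.418
vertex 0.898 -0.743 0.487
endloop
endfacet
facet normal -0.640 0.597 0.483
outer loop
vertex 1.318 -0.267 0.455
vertex 0.898 -0.743 0.487
vertex 1.82 -1.027 2.062
endloop
endfacet
facet normal -0.085 0.009 -0.996
outer loop
vertex 0.898 -0.743 0.487
vertex 1.68 -1.013 0.418
vertex 0.937 -1.377 0.478
endloop
endfacet
facet normal -0.866 -0.060 0.496
outer loop
vertex 0.898 -0.743 0.487
vertex 0.937 -1.377 0.478
vertex 1.82 -1.027 2.062
endloop
endfacet
facet normal -0.085 0.009 -0.996
outer loop
vertex 0.937 -1.377 0.478
vertex 1.68 -1.013 0.418
vertex 1.411 -1.798 0.434
endloop
endfacet
facet normal -0.563 -0.683 0.465
outer loop
vertex 0.937 -1.377 0.478
vertex 1.411 -1.798 0.434
vertex 1.82 -1.027 2.062
endloop
endfacet
facet normal -0.084 0.009 -0.996
outer loop
vertex 1.411 -1.798 0.434
vertex 1.68 -1.013 0.418
vertex 2.043 -1.758 0.381
endloop
endfacet
facet normal 0.092 -0.909 0.407
outer loop
vertex 1.411 -1.798 0.434
vertex 2.043 -1.758 0.381
vertex 1.82 -1.027 2.062
endloop
endfacet
facet normal -0.085 0.008 -0.996
outer loop
vertex 2.043 -1.758 0.381
vertex 1.68 -1.013 0.418
vertex 2.462 -1.282 0.349
endloop
endfacet
facet normal 0.713 -0.604 0.357
outer loop
vertex 2.043 -1.758 0.381
vertex 2.462 -1.282 0.349
vertex 1.82 -1.027 2.062
endloop
endfacet
facet normal -0.085 0.009 -0.996
outer loop
vertex 2.462 -1.282 0.349
vertex 1.68 -1.013 0.418
vertex 2.424 -0.648 0.358
endloop
endfacet
facet normal 0.938 0.051 0.344
outer loop
vertex 2.462 -1.282 0.349
vertex 2.424 -0.648 0.358
vertex 1.82 -1.027 2.062
endloop
endfacet

endsolid


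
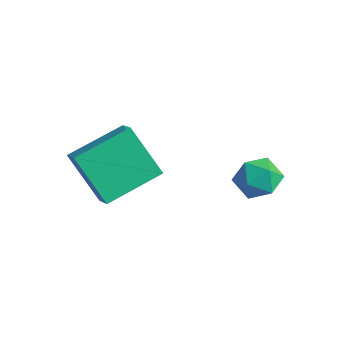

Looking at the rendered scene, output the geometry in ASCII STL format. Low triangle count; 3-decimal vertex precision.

solid 
facet normal 0.285 0.831 -0.478
outer loop
vertex 2.379 0.461 -4.489
vertex 1.807 0.881 -4.1
vertex 2.547 0.812 -3.779
endloop
endfacet
facet normal 0.836 0.387 -0.389
outer loop
vertex 2.379 0.461 -4.489
vertex 2.547 0.812 -3.779
vertex 2.819 0.066 -3.936
endloop
endfacet
facet normal 0.673 -0.233 -0.702
outer loop
vertex 2.379 0.461 -4.489
vertex 2.819 0.066 -3.936
vertex 2.247 -0.326 -4.354
endloop
endfacet
facet normal 0.020 -0.172 -0.985
outer loop
vertex 2.379 0.461 -4.489
vertex 2.247 -0.326 -4.354
vertex 1.622 0.178 -4.455
endloop
endfacet
facet normal -0.219 0.485 -0.846
outer loop
vertex 2.379 0.461 -4.489
vertex 1.622 0.178 -4.455
vertex 1.807 0.881 -4.1
endloop
endfacet
facet normal 0.912 0.267 0.311
outer loop
vertex 2.819 0.066 -3.936
vertex 2.547 0.812 -3.779
vertex 2.518 0.242 -3.205
endloop
endfacet
facet normal 0.020 0.986 0.165
outer loop
vertex 2.547 0.812 -3.779
vertex 1.807 0.881 -4.1
vertex 1.893 0.746 -3.306
endloop
endfacet
facet normal -0.796 0.427 -0.430
outer loop
vertex 1.807 0.881 -4.1
vertex 1.622 0.178 -4.455
vertex 1.321 0.354 -3.724
endloop
endfacet
facet normal -0.408 -0.637 -0.654
outer loop
vertex 1.622 0.178 -4.455
vertex 2.247 -0.326 -4.354
vertex 1.593 -0.392 -3.881
endloop
endfacet
facet normal 0.648 -0.737 -0.195
outer loop
vertex 2.247 -0.326 -4.354
vertex 2.819 0.066 -3.936
vertex 2.333 -0.461 -3.56
endloop
endfacet
facet normal -0.020 0.172 0.985
outer loop
vertex 1.761 -0.041 -3.171
vertex 2.518 0.242 -3.205
vertex 1.893 0.746 -3.306
endloop
endfacet
facet normal -0.673 0.233 0.702
outer loop
vertex 1.761 -0.041 -3.171
vertex 1.893 0.746 -3.306
vertex 1.321 0.354 -3.724
endloop
endfacet
facet normal -0.836 -0.387 0.389
outer loop
vertex 1.761 -0.041 -3.171
vertex 1.321 0.354 -3.724
vertex 1.593 -0.392 -3.881
endloop
endfacet
facet normal -0.285 -0.831 0.478
outer loop
vertex 1.761 -0.041 -3.171
vertex 1.593 -0.392 -3.881
vertex 2.333 -0.461 -3.56
endloop
endfacet
facet normal 0.219 -0.485 0.846
outer loop
vertex 1.761 -0.041 -3.171
vertex 2.333 -0.461 -3.56
vertex 2.518 0.242 -3.205
endloop
endfacet
facet normal 0.408 0.637 0.654
outer loop
vertex 1.893 0.746 -3.306
vertex 2.518 0.242 -3.205
vertex 2.547 0.812 -3.779
endloop
endfacet
facet normal -0.648 0.737 0.195
outer loop
vertex 1.321 0.354 -3.724
vertex 1.893 0.746 -3.306
vertex 1.807 0.881 -4.1
endloop
endfacet
facet normal -0.912 -0.267 -0.311
outer loop
vertex 1.593 -0.392 -3.881
vertex 1.321 0.354 -3.724
vertex 1.622 0.178 -4.455
endloop
endfacet
facet normal -0.020 -0.986 -0.165
outer loop
vertex 2.333 -0.461 -3.56
vertex 1.593 -0.392 -3.881
vertex 2.247 -0.326 -4.354
endloop
endfacet
facet normal 0.796 -0.427 0.430
outer loop
vertex 2.518 0.242 -3.205
vertex 2.333 -0.461 -3.56
vertex 2.819 0.066 -3.936
endloop
endfacet
facet normal -0.594 -0.140 0.792
outer loop
vertex -1.203 -3.99 -2.659
vertex -0.869 -2.146 -2.083
vertex -1.886 -3.721 -3.124
endloop
endfacet
facet normal -0.170 -0.941 -0.294
outer loop
vertex -0.751 -3.454 -4.637
vertex -1.203 -3.99 -2.659
vertex -1.886 -3.721 -3.124
endloop
endfacet
facet normal -0.594 -0.140 0.792
outer loop
vertex -1.886 -3.721 -3.124
vertex -0.869 -2.146 -2.083
vertex -1.553 -1.877 -2.549
endloop
endfacet
facet normal -0.786 0.309 -0.535
outer loop
vertex -1.553 -1.877 -2.549
vertex -0.751 -3.454 -4.637
vertex -1.886 -3.721 -3.124
endloop
endfacet
facet normal 0.786 -0.310 0.535
outer loop
vertex -1.203 -3.99 -2.659
vertex 0.266 -1.879 -3.596
vertex -0.869 -2.146 -2.083
endloop
endfacet
facet normal -0.170 -0.941 -0.294
outer loop
vertex -0.067 -3.723 -4.171
vertex -1.203 -3.99 -2.659
vertex -0.751 -3.454 -4.637
endloop
endfacet
facet normal 0.786 -0.309 0.536
outer loop
vertex -0.067 -3.723 -4.171
vertex 0.266 -1.879 -3.596
vertex -1.203 -3.99 -2.659
endloop
endfacet
facet normal 0.170 0.941 0.294
outer loop
vertex -0.869 -2.146 -2.083
vertex 0.266 -1.879 -3.596
vertex -1.553 -1.877 -2.549
endloop
endfacet
facet normal -0.786 0.310 -0.536
outer loop
vertex -0.417 -1.61 -4.061
vertex -0.751 -3.454 -4.637
vertex -1.553 -1.877 -2.549
endloop
endfacet
facet normal 0.170 0.941 0.294
outer loop
vertex -1.553 -1.877 -2.549
vertex 0.266 -1.879 -3.596
vertex -0.417 -1.61 -4.061
endloop
endfacet
facet normal 0.594 0.140 -0.792
outer loop
vertex -0.417 -1.61 -4.061
vertex -0.067 -3.723 -4.171
vertex -0.751 -3.454 -4.637
endloop
endfacet
facet normal 0.594 0.140 -0.792
outer loop
vertex 0.266 -1.879 -3.596
vertex -0.067 -3.723 -4.171
vertex -0.417 -1.61 -4.061
endloop
endfacet

endsolid


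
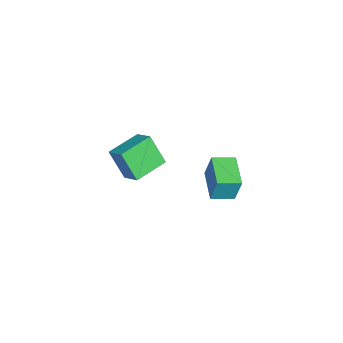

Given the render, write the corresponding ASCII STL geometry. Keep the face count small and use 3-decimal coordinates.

solid 
facet normal -0.857 0.501 0.125
outer loop
vertex -2.597 -2.203 -2.335
vertex -2.245 -1.161 -4.1
vertex -3.294 -3.213 -3.07
endloop
endfacet
facet normal -0.169 -0.501 0.849
outer loop
vertex -1.435 -4.299 -3.34
vertex -2.597 -2.203 -2.335
vertex -3.294 -3.213 -3.07
endloop
endfacet
facet normal -0.857 0.501 0.125
outer loop
vertex -3.294 -3.213 -3.07
vertex -2.245 -1.161 -4.1
vertex -2.942 -2.17 -4.835
endloop
endfacet
facet normal -0.487 -0.706 -0.514
outer loop
vertex -2.942 -2.17 -4.835
vertex -1.435 -4.299 -3.34
vertex -3.294 -3.213 -3.07
endloop
endfacet
facet normal 0.487 0.706 0.514
outer loop
vertex -2.597 -2.203 -2.335
vertex -0.386 -2.247 -4.37
vertex -2.245 -1.161 -4.1
endloop
endfacet
facet normal -0.170 -0.501 0.849
outer loop
vertex -0.738 -3.29 -2.605
vertex -2.597 -2.203 -2.335
vertex -1.435 -4.299 -3.34
endloop
endfacet
facet normal 0.487 0.706 0.514
outer loop
vertex -0.738 -3.29 -2.605
vertex -0.386 -2.247 -4.37
vertex -2.597 -2.203 -2.335
endloop
endfacet
facet normal 0.169 0.501 -0.849
outer loop
vertex -2.245 -1.161 -4.1
vertex -0.386 -2.247 -4.37
vertex -2.942 -2.17 -4.835
endloop
endfacet
facet normal -0.487 -0.706 -0.514
outer loop
vertex -1.083 -3.257 -5.105
vertex -1.435 -4.299 -3.34
vertex -2.942 -2.17 -4.835
endloop
endfacet
facet normal 0.170 0.501 -0.849
outer loop
vertex -2.942 -2.17 -4.835
vertex -0.386 -2.247 -4.37
vertex -1.083 -3.257 -5.105
endloop
endfacet
facet normal 0.857 -0.501 -0.125
outer loop
vertex -1.083 -3.257 -5.105
vertex -0.738 -3.29 -2.605
vertex -1.435 -4.299 -3.34
endloop
endfacet
facet normal 0.857 -0.500 -0.125
outer loop
vertex -0.386 -2.247 -4.37
vertex -0.738 -3.29 -2.605
vertex -1.083 -3.257 -5.105
endloop
endfacet
facet normal -0.879 -0.436 0.191
outer loop
vertex 2.334 2.915 1.9
vertex 1.707 4.075 1.661
vertex 2.186 2.499 0.269
endloop
endfacet
facet normal 0.468 -0.866 0.178
outer loop
vertex 3.893 3.345 -0.101
vertex 2.334 2.915 1.9
vertex 2.186 2.499 0.269
endloop
endfacet
facet normal -0.880 -0.436 0.190
outer loop
vertex 2.186 2.499 0.269
vertex 1.707 4.075 1.661
vertex 1.56 3.659 0.03
endloop
endfacet
facet normal -0.087 -0.246 -0.965
outer loop
vertex 1.56 3.659 0.03
vertex 3.893 3.345 -0.101
vertex 2.186 2.499 0.269
endloop
endfacet
facet normal 0.087 0.246 0.965
outer loop
vertex 2.334 2.915 1.9
vertex 3.414 4.921 1.291
vertex 1.707 4.075 1.661
endloop
endfacet
facet normal 0.468 -0.866 0.179
outer loop
vertex 4.04 3.761 1.53
vertex 2.334 2.915 1.9
vertex 3.893 3.345 -0.101
endloop
endfacet
facet normal 0.087 0.246 0.965
outer loop
vertex 4.04 3.761 1.53
vertex 3.414 4.921 1.291
vertex 2.334 2.915 1.9
endloop
endfacet
facet normal -0.468 0.866 -0.179
outer loop
vertex 1.707 4.075 1.661
vertex 3.414 4.921 1.291
vertex 1.56 3.659 0.03
endloop
endfacet
facet normal -0.087 -0.246 -0.965
outer loop
vertex 3.266 4.505 -0.34
vertex 3.893 3.345 -0.101
vertex 1.56 3.659 0.03
endloop
endfacet
facet normal -0.468 0.866 -0.178
outer loop
vertex 1.56 3.659 0.03
vertex 3.414 4.921 1.291
vertex 3.266 4.505 -0.34
endloop
endfacet
facet normal 0.879 0.436 -0.191
outer loop
vertex 3.266 4.505 -0.34
vertex 4.04 3.761 1.53
vertex 3.893 3.345 -0.101
endloop
endfacet
facet normal 0.880 0.435 -0.191
outer loop
vertex 3.414 4.921 1.291
vertex 4.04 3.761 1.53
vertex 3.266 4.505 -0.34
endloop
endfacet

endsolid


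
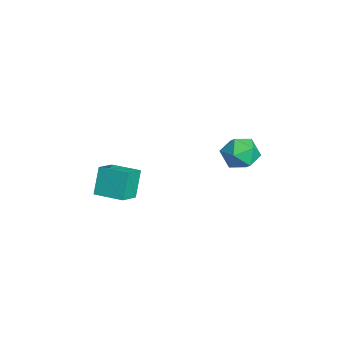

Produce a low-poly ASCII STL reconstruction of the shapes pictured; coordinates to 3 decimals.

solid 
facet normal -0.492 0.870 -0.002
outer loop
vertex -0.177 2.313 0.617
vertex -0.829 1.944 0.449
vertex -0.63 2.058 1.182
endloop
endfacet
facet normal 0.060 0.891 0.451
outer loop
vertex -0.177 2.313 0.617
vertex -0.63 2.058 1.182
vertex 0.131 1.979 1.236
endloop
endfacet
facet normal 0.654 0.753 0.081
outer loop
vertex -0.177 2.313 0.617
vertex 0.131 1.979 1.236
vertex 0.403 1.818 0.536
endloop
endfacet
facet normal 0.469 0.647 -0.601
outer loop
vertex -0.177 2.313 0.617
vertex 0.403 1.818 0.536
vertex -0.19 1.796 0.05
endloop
endfacet
facet normal -0.240 0.720 -0.651
outer loop
vertex -0.177 2.313 0.617
vertex -0.19 1.796 0.05
vertex -0.829 1.944 0.449
endloop
endfacet
facet normal -0.028 0.368 0.929
outer loop
vertex 0.131 1.979 1.236
vertex -0.63 2.058 1.182
vertex -0.33 1.404 1.45
endloop
endfacet
facet normal -0.921 0.335 0.198
outer loop
vertex -0.63 2.058 1.182
vertex -0.829 1.944 0.449
vertex -0.923 1.382 0.964
endloop
endfacet
facet normal -0.512 0.093 -0.854
outer loop
vertex -0.829 1.944 0.449
vertex -0.19 1.796 0.05
vertex -0.651 1.221 0.264
endloop
endfacet
facet normal 0.634 -0.026 -0.773
outer loop
vertex -0.19 1.796 0.05
vertex 0.403 1.818 0.536
vertex 0.11 1.142 0.318
endloop
endfacet
facet normal 0.933 0.146 0.329
outer loop
vertex 0.403 1.818 0.536
vertex 0.131 1.979 1.236
vertex 0.309 1.256 1.051
endloop
endfacet
facet normal -0.469 -0.647 0.601
outer loop
vertex -0.343 0.887 0.883
vertex -0.33 1.404 1.45
vertex -0.923 1.382 0.964
endloop
endfacet
facet normal -0.654 -0.753 -0.081
outer loop
vertex -0.343 0.887 0.883
vertex -0.923 1.382 0.964
vertex -0.651 1.221 0.264
endloop
endfacet
facet normal -0.060 -0.891 -0.451
outer loop
vertex -0.343 0.887 0.883
vertex -0.651 1.221 0.264
vertex 0.11 1.142 0.318
endloop
endfacet
facet normal 0.492 -0.870 0.002
outer loop
vertex -0.343 0.887 0.883
vertex 0.11 1.142 0.318
vertex 0.309 1.256 1.051
endloop
endfacet
facet normal 0.240 -0.720 0.651
outer loop
vertex -0.343 0.887 0.883
vertex 0.309 1.256 1.051
vertex -0.33 1.404 1.45
endloop
endfacet
facet normal -0.634 0.026 0.773
outer loop
vertex -0.923 1.382 0.964
vertex -0.33 1.404 1.45
vertex -0.63 2.058 1.182
endloop
endfacet
facet normal -0.933 -0.146 -0.329
outer loop
vertex -0.651 1.221 0.264
vertex -0.923 1.382 0.964
vertex -0.829 1.944 0.449
endloop
endfacet
facet normal 0.028 -0.368 -0.929
outer loop
vertex 0.11 1.142 0.318
vertex -0.651 1.221 0.264
vertex -0.19 1.796 0.05
endloop
endfacet
facet normal 0.921 -0.335 -0.198
outer loop
vertex 0.309 1.256 1.051
vertex 0.11 1.142 0.318
vertex 0.403 1.818 0.536
endloop
endfacet
facet normal 0.512 -0.093 0.854
outer loop
vertex -0.33 1.404 1.45
vertex 0.309 1.256 1.051
vertex 0.131 1.979 1.236
endloop
endfacet
facet normal -0.580 -0.813 -0.054
outer loop
vertex -0.89 -3.226 0.115
vertex -1.602 -2.689 -0.315
vertex -0.44 -3.477 -0.947
endloop
endfacet
facet normal 0.719 -0.543 0.433
outer loop
vertex 0.222 -2.551 -0.885
vertex -0.89 -3.226 0.115
vertex -0.44 -3.477 -0.947
endloop
endfacet
facet normal -0.580 -0.813 -0.054
outer loop
vertex -0.44 -3.477 -0.947
vertex -1.602 -2.689 -0.315
vertex -1.152 -2.94 -1.376
endloop
endfacet
facet normal 0.382 -0.213 -0.900
outer loop
vertex -1.152 -2.94 -1.376
vertex 0.222 -2.551 -0.885
vertex -0.44 -3.477 -0.947
endloop
endfacet
facet normal -0.382 0.213 0.899
outer loop
vertex -0.89 -3.226 0.115
vertex -0.94 -1.763 -0.253
vertex -1.602 -2.689 -0.315
endloop
endfacet
facet normal 0.719 -0.543 0.434
outer loop
vertex -0.228 -2.3 0.176
vertex -0.89 -3.226 0.115
vertex 0.222 -2.551 -0.885
endloop
endfacet
facet normal -0.381 0.213 0.900
outer loop
vertex -0.228 -2.3 0.176
vertex -0.94 -1.763 -0.253
vertex -0.89 -3.226 0.115
endloop
endfacet
facet normal -0.719 0.543 -0.433
outer loop
vertex -1.602 -2.689 -0.315
vertex -0.94 -1.763 -0.253
vertex -1.152 -2.94 -1.376
endloop
endfacet
facet normal 0.382 -0.214 -0.899
outer loop
vertex -0.49 -2.014 -1.315
vertex 0.222 -2.551 -0.885
vertex -1.152 -2.94 -1.376
endloop
endfacet
facet normal -0.719 0.543 -0.433
outer loop
vertex -1.152 -2.94 -1.376
vertex -0.94 -1.763 -0.253
vertex -0.49 -2.014 -1.315
endloop
endfacet
facet normal 0.580 0.813 0.054
outer loop
vertex -0.49 -2.014 -1.315
vertex -0.228 -2.3 0.176
vertex 0.222 -2.551 -0.885
endloop
endfacet
facet normal 0.580 0.813 0.054
outer loop
vertex -0.94 -1.763 -0.253
vertex -0.228 -2.3 0.176
vertex -0.49 -2.014 -1.315
endloop
endfacet

endsolid


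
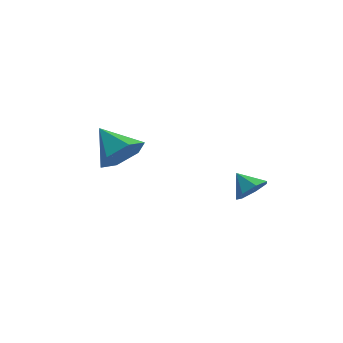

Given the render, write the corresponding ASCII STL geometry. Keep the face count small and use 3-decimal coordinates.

solid 
facet normal 0.790 0.034 -0.612
outer loop
vertex 1.685 -1.915 2.397
vertex 1.259 -1.663 1.861
vertex 1.631 -1.285 2.362
endloop
endfacet
facet normal 0.078 0.062 0.995
outer loop
vertex 1.685 -1.915 2.397
vertex 1.631 -1.285 2.362
vertex 0.461 -1.697 2.479
endloop
endfacet
facet normal 0.790 0.034 -0.612
outer loop
vertex 1.631 -1.285 2.362
vertex 1.259 -1.663 1.861
vertex 1.297 -0.939 1.95
endloop
endfacet
facet normal -0.169 0.683 0.711
outer loop
vertex 1.631 -1.285 2.362
vertex 1.297 -0.939 1.95
vertex 0.461 -1.697 2.479
endloop
endfacet
facet normal 0.790 0.034 -0.612
outer loop
vertex 1.297 -0.939 1.95
vertex 1.259 -1.663 1.861
vertex 0.934 -1.139 1.47
endloop
endfacet
facet normal -0.614 0.776 0.141
outer loop
vertex 1.297 -0.939 1.95
vertex 0.934 -1.139 1.47
vertex 0.461 -1.697 2.479
endloop
endfacet
facet normal 0.790 0.034 -0.612
outer loop
vertex 0.934 -1.139 1.47
vertex 1.259 -1.663 1.861
vertex 0.816 -1.733 1.285
endloop
endfacet
facet normal -0.920 0.271 -0.282
outer loop
vertex 0.934 -1.139 1.47
vertex 0.816 -1.733 1.285
vertex 0.461 -1.697 2.479
endloop
endfacet
facet normal 0.790 0.034 -0.612
outer loop
vertex 0.816 -1.733 1.285
vertex 1.259 -1.663 1.861
vertex 1.031 -2.274 1.533
endloop
endfacet
facet normal -0.859 -0.452 -0.242
outer loop
vertex 0.816 -1.733 1.285
vertex 1.031 -2.274 1.533
vertex 0.461 -1.697 2.479
endloop
endfacet
facet normal 0.790 0.034 -0.612
outer loop
vertex 1.031 -2.274 1.533
vertex 1.259 -1.663 1.861
vertex 1.418 -2.355 2.028
endloop
endfacet
facet normal -0.474 -0.849 0.232
outer loop
vertex 1.031 -2.274 1.533
vertex 1.418 -2.355 2.028
vertex 0.461 -1.697 2.479
endloop
endfacet
facet normal 0.790 0.034 -0.612
outer loop
vertex 1.418 -2.355 2.028
vertex 1.259 -1.663 1.861
vertex 1.685 -1.915 2.397
endloop
endfacet
facet normal -0.058 -0.621 0.782
outer loop
vertex 1.418 -2.355 2.028
vertex 1.685 -1.915 2.397
vertex 0.461 -1.697 2.479
endloop
endfacet
facet normal 0.833 -0.031 -0.552
outer loop
vertex -2.636 -4.199 3.712
vertex -3.181 -4.025 2.88
vertex -2.803 -3.251 3.407
endloop
endfacet
facet normal 0.071 0.317 0.946
outer loop
vertex -2.636 -4.199 3.712
vertex -2.803 -3.251 3.407
vertex -4.539 -3.975 3.78
endloop
endfacet
facet normal 0.833 -0.031 -0.552
outer loop
vertex -2.803 -3.251 3.407
vertex -3.181 -4.025 2.88
vertex -3.348 -3.077 2.575
endloop
endfacet
facet normal -0.288 0.882 0.373
outer loop
vertex -2.803 -3.251 3.407
vertex -3.348 -3.077 2.575
vertex -4.539 -3.975 3.78
endloop
endfacet
facet normal 0.833 -0.031 -0.553
outer loop
vertex -3.348 -3.077 2.575
vertex -3.181 -4.025 2.88
vertex -3.727 -3.851 2.048
endloop
endfacet
facet normal -0.753 0.580 -0.311
outer loop
vertex -3.348 -3.077 2.575
vertex -3.727 -3.851 2.048
vertex -4.539 -3.975 3.78
endloop
endfacet
facet normal 0.833 -0.030 -0.553
outer loop
vertex -3.727 -3.851 2.048
vertex -3.181 -4.025 2.88
vertex -3.559 -4.799 2.353
endloop
endfacet
facet normal -0.859 -0.288 -0.423
outer loop
vertex -3.727 -3.851 2.048
vertex -3.559 -4.799 2.353
vertex -4.539 -3.975 3.78
endloop
endfacet
facet normal 0.833 -0.031 -0.552
outer loop
vertex -3.559 -4.799 2.353
vertex -3.181 -4.025 2.88
vertex -3.014 -4.973 3.185
endloop
endfacet
facet normal -0.500 -0.853 0.149
outer loop
vertex -3.559 -4.799 2.353
vertex -3.014 -4.973 3.185
vertex -4.539 -3.975 3.78
endloop
endfacet
facet normal 0.833 -0.031 -0.552
outer loop
vertex -3.014 -4.973 3.185
vertex -3.181 -4.025 2.88
vertex -2.636 -4.199 3.712
endloop
endfacet
facet normal -0.035 -0.551 0.834
outer loop
vertex -3.014 -4.973 3.185
vertex -2.636 -4.199 3.712
vertex -4.539 -3.975 3.78
endloop
endfacet

endsolid


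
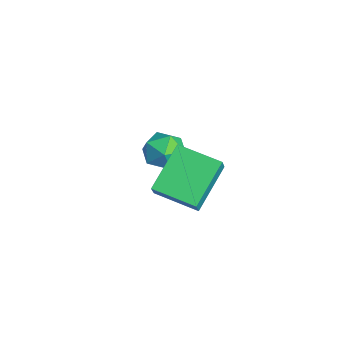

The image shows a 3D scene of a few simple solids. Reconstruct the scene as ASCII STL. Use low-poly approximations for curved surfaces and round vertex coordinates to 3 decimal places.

solid 
facet normal 0.073 0.993 -0.097
outer loop
vertex -0.47 0.575 -4.433
vertex -0.927 0.685 -3.648
vertex -0.014 0.619 -3.641
endloop
endfacet
facet normal 0.630 0.666 -0.400
outer loop
vertex -0.47 0.575 -4.433
vertex -0.014 0.619 -3.641
vertex 0.23 0.007 -4.276
endloop
endfacet
facet normal 0.380 0.220 -0.898
outer loop
vertex -0.47 0.575 -4.433
vertex 0.23 0.007 -4.276
vertex -0.531 -0.306 -4.675
endloop
endfacet
facet normal -0.331 0.271 -0.904
outer loop
vertex -0.47 0.575 -4.433
vertex -0.531 -0.306 -4.675
vertex -1.246 0.113 -4.287
endloop
endfacet
facet normal -0.522 0.748 -0.409
outer loop
vertex -0.47 0.575 -4.433
vertex -1.246 0.113 -4.287
vertex -0.927 0.685 -3.648
endloop
endfacet
facet normal 0.956 0.276 0.101
outer loop
vertex 0.23 0.007 -4.276
vertex -0.014 0.619 -3.641
vertex 0.206 -0.233 -3.393
endloop
endfacet
facet normal 0.054 0.805 0.590
outer loop
vertex -0.014 0.619 -3.641
vertex -0.927 0.685 -3.648
vertex -0.509 0.186 -3.005
endloop
endfacet
facet normal -0.908 0.410 0.087
outer loop
vertex -0.927 0.685 -3.648
vertex -1.246 0.113 -4.287
vertex -1.27 -0.127 -3.404
endloop
endfacet
facet normal -0.600 -0.363 -0.713
outer loop
vertex -1.246 0.113 -4.287
vertex -0.531 -0.306 -4.675
vertex -1.026 -0.739 -4.039
endloop
endfacet
facet normal 0.553 -0.445 -0.705
outer loop
vertex -0.531 -0.306 -4.675
vertex 0.23 0.007 -4.276
vertex -0.113 -0.805 -4.032
endloop
endfacet
facet normal 0.331 -0.271 0.904
outer loop
vertex -0.57 -0.695 -3.247
vertex 0.206 -0.233 -3.393
vertex -0.509 0.186 -3.005
endloop
endfacet
facet normal -0.380 -0.220 0.898
outer loop
vertex -0.57 -0.695 -3.247
vertex -0.509 0.186 -3.005
vertex -1.27 -0.127 -3.404
endloop
endfacet
facet normal -0.630 -0.666 0.400
outer loop
vertex -0.57 -0.695 -3.247
vertex -1.27 -0.127 -3.404
vertex -1.026 -0.739 -4.039
endloop
endfacet
facet normal -0.073 -0.993 0.097
outer loop
vertex -0.57 -0.695 -3.247
vertex -1.026 -0.739 -4.039
vertex -0.113 -0.805 -4.032
endloop
endfacet
facet normal 0.522 -0.748 0.409
outer loop
vertex -0.57 -0.695 -3.247
vertex -0.113 -0.805 -4.032
vertex 0.206 -0.233 -3.393
endloop
endfacet
facet normal 0.600 0.363 0.713
outer loop
vertex -0.509 0.186 -3.005
vertex 0.206 -0.233 -3.393
vertex -0.014 0.619 -3.641
endloop
endfacet
facet normal -0.553 0.445 0.705
outer loop
vertex -1.27 -0.127 -3.404
vertex -0.509 0.186 -3.005
vertex -0.927 0.685 -3.648
endloop
endfacet
facet normal -0.956 -0.276 -0.101
outer loop
vertex -1.026 -0.739 -4.039
vertex -1.27 -0.127 -3.404
vertex -1.246 0.113 -4.287
endloop
endfacet
facet normal -0.054 -0.805 -0.590
outer loop
vertex -0.113 -0.805 -4.032
vertex -1.026 -0.739 -4.039
vertex -0.531 -0.306 -4.675
endloop
endfacet
facet normal 0.908 -0.410 -0.087
outer loop
vertex 0.206 -0.233 -3.393
vertex -0.113 -0.805 -4.032
vertex 0.23 0.007 -4.276
endloop
endfacet
facet normal -0.514 0.234 -0.825
outer loop
vertex 1.88 -0.11 -1.547
vertex 2.961 1.179 -1.855
vertex 3.046 -1.344 -2.624
endloop
endfacet
facet normal -0.632 -0.754 0.180
outer loop
vertex 3.519 -1.559 -1.865
vertex 1.88 -0.11 -1.547
vertex 3.046 -1.344 -2.624
endloop
endfacet
facet normal -0.515 0.234 -0.825
outer loop
vertex 3.046 -1.344 -2.624
vertex 2.961 1.179 -1.855
vertex 4.126 -0.054 -2.932
endloop
endfacet
facet normal 0.580 -0.614 -0.535
outer loop
vertex 4.126 -0.054 -2.932
vertex 3.519 -1.559 -1.865
vertex 3.046 -1.344 -2.624
endloop
endfacet
facet normal -0.580 0.614 0.535
outer loop
vertex 1.88 -0.11 -1.547
vertex 3.434 0.964 -1.096
vertex 2.961 1.179 -1.855
endloop
endfacet
facet normal -0.632 -0.754 0.180
outer loop
vertex 2.354 -0.326 -0.788
vertex 1.88 -0.11 -1.547
vertex 3.519 -1.559 -1.865
endloop
endfacet
facet normal -0.580 0.613 0.537
outer loop
vertex 2.354 -0.326 -0.788
vertex 3.434 0.964 -1.096
vertex 1.88 -0.11 -1.547
endloop
endfacet
facet normal 0.632 0.754 -0.180
outer loop
vertex 2.961 1.179 -1.855
vertex 3.434 0.964 -1.096
vertex 4.126 -0.054 -2.932
endloop
endfacet
facet normal 0.579 -0.614 -0.536
outer loop
vertex 4.6 -0.27 -2.173
vertex 3.519 -1.559 -1.865
vertex 4.126 -0.054 -2.932
endloop
endfacet
facet normal 0.632 0.754 -0.180
outer loop
vertex 4.126 -0.054 -2.932
vertex 3.434 0.964 -1.096
vertex 4.6 -0.27 -2.173
endloop
endfacet
facet normal 0.514 -0.234 0.825
outer loop
vertex 4.6 -0.27 -2.173
vertex 2.354 -0.326 -0.788
vertex 3.519 -1.559 -1.865
endloop
endfacet
facet normal 0.515 -0.234 0.825
outer loop
vertex 3.434 0.964 -1.096
vertex 2.354 -0.326 -0.788
vertex 4.6 -0.27 -2.173
endloop
endfacet

endsolid
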